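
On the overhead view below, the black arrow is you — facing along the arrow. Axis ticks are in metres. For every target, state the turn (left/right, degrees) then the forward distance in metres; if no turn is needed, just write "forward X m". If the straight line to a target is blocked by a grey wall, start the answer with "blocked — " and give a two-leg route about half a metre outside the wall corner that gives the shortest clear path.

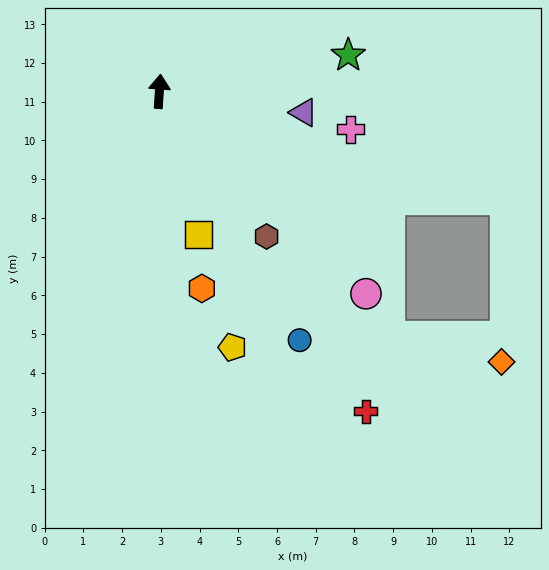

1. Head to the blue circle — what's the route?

turn right 147°, forward 7.4 m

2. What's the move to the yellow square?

turn right 161°, forward 3.8 m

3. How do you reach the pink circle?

turn right 131°, forward 7.5 m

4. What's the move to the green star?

turn right 75°, forward 5.0 m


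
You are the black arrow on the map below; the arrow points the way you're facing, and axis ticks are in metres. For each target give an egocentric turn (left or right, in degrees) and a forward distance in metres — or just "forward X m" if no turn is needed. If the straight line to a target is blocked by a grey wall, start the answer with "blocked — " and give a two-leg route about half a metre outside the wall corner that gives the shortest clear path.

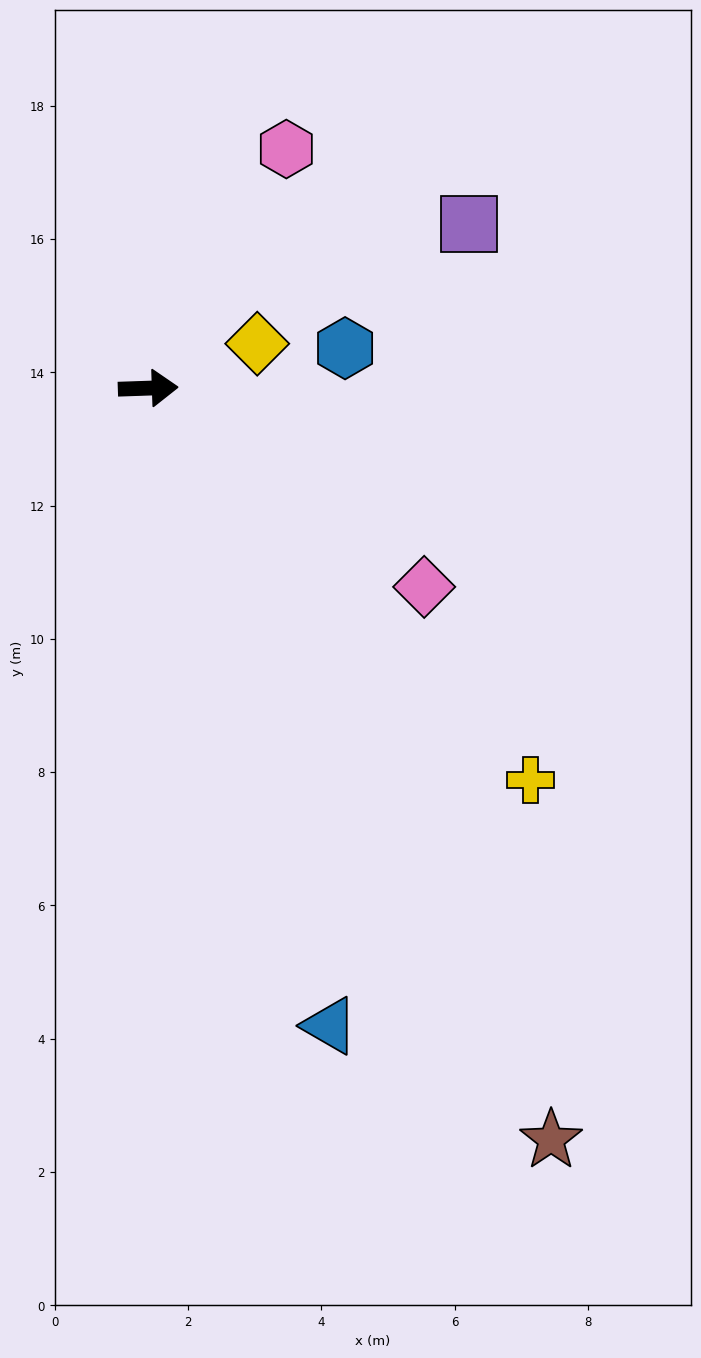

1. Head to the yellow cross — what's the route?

turn right 48°, forward 8.2 m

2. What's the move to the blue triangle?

turn right 76°, forward 9.9 m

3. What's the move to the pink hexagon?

turn left 58°, forward 4.1 m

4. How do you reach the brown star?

turn right 64°, forward 12.8 m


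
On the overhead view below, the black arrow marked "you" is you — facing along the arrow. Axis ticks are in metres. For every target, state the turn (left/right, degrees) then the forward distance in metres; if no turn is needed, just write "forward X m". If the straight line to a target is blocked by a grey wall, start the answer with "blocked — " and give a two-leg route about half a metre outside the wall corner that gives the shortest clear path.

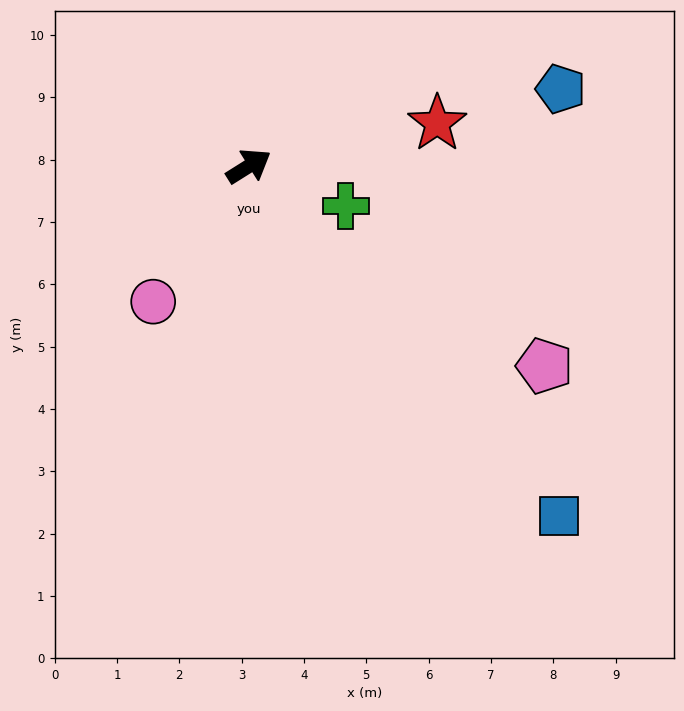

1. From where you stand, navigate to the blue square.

turn right 81°, forward 7.5 m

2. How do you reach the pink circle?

turn right 157°, forward 2.7 m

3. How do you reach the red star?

turn right 19°, forward 3.1 m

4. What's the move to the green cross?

turn right 54°, forward 1.7 m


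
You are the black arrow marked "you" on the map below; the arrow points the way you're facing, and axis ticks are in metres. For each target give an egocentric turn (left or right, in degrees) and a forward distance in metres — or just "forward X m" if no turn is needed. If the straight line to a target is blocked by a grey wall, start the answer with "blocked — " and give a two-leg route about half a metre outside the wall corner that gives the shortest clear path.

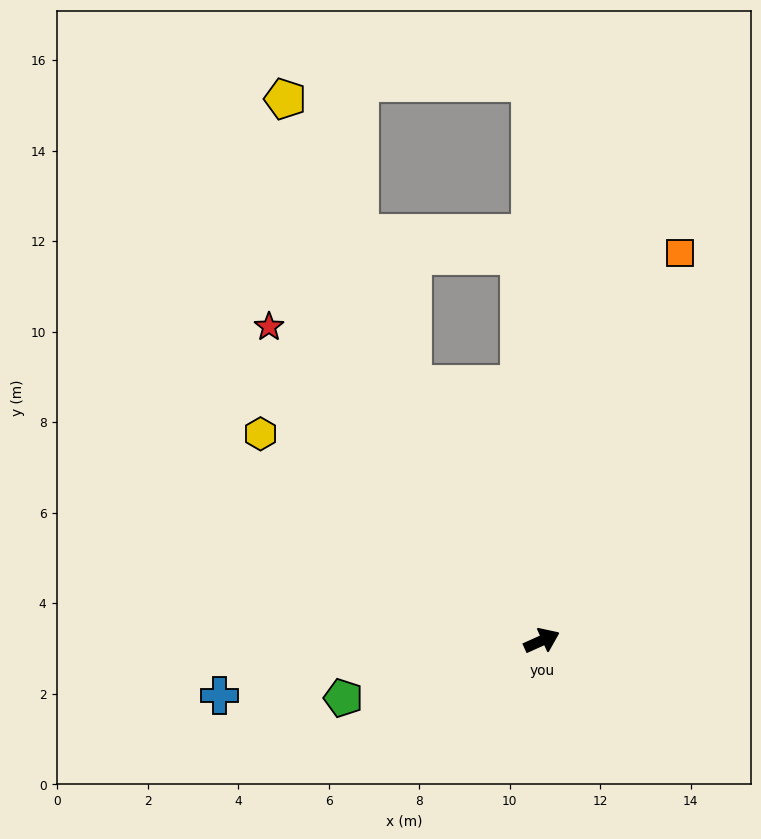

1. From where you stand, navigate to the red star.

turn left 107°, forward 9.2 m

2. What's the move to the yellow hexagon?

turn left 119°, forward 7.7 m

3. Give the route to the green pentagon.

turn left 172°, forward 4.6 m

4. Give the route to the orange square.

turn left 46°, forward 9.1 m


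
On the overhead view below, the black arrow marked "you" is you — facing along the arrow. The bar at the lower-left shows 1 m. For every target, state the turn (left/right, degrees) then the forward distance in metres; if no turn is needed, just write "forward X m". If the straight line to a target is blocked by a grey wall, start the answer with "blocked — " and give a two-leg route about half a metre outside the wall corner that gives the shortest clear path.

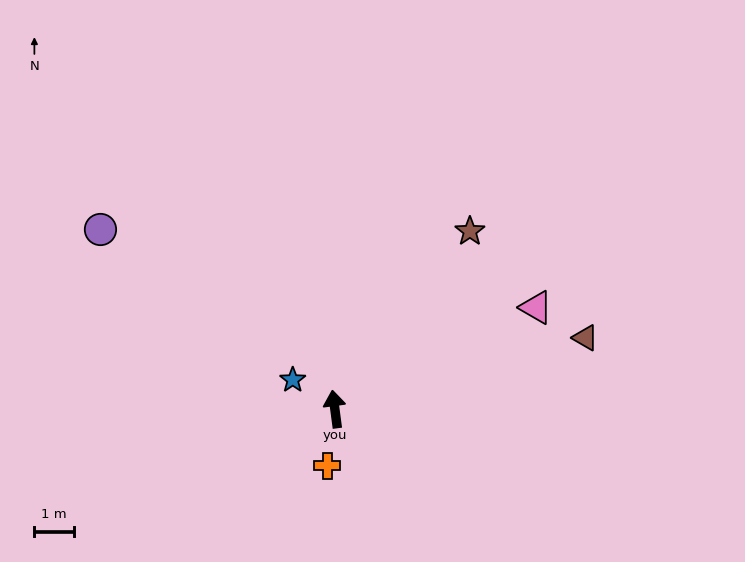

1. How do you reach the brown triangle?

turn right 82°, forward 6.6 m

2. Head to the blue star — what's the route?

turn left 48°, forward 1.3 m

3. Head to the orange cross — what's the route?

turn left 165°, forward 1.4 m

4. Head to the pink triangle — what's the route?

turn right 71°, forward 5.7 m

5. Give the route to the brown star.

turn right 45°, forward 5.6 m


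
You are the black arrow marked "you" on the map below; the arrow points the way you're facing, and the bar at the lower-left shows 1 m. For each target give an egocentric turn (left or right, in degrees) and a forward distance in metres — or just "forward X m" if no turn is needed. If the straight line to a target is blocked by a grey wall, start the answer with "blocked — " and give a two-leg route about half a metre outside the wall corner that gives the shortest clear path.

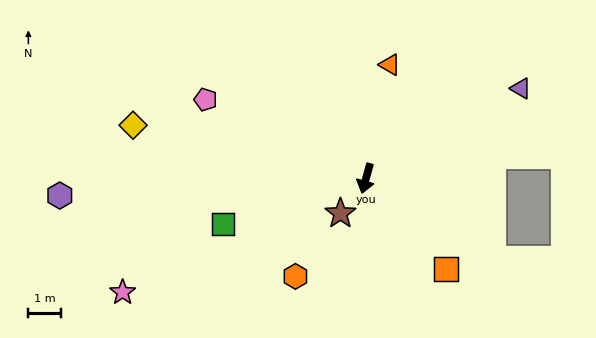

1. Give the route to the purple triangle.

turn left 136°, forward 5.5 m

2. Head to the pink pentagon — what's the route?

turn right 101°, forward 5.5 m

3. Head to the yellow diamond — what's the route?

turn right 87°, forward 7.4 m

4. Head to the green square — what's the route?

turn right 57°, forward 4.7 m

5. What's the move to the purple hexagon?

turn right 71°, forward 9.5 m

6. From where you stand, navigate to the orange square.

turn left 57°, forward 3.8 m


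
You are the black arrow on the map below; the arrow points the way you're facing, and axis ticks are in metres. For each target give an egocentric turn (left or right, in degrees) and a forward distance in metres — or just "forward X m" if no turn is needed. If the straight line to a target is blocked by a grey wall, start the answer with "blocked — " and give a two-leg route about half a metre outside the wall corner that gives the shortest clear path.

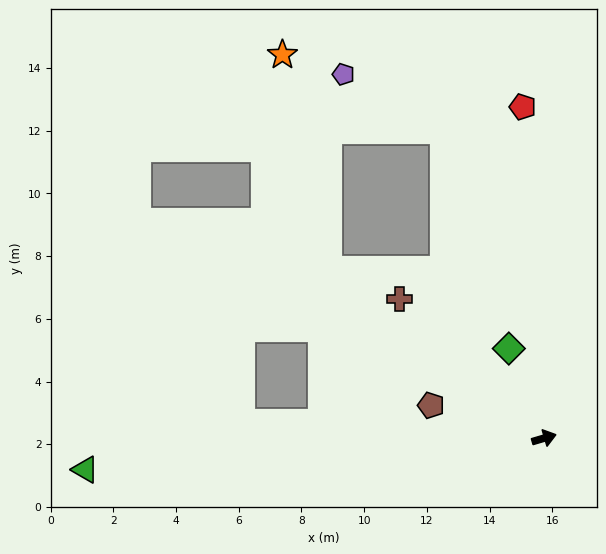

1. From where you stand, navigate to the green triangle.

turn left 168°, forward 14.7 m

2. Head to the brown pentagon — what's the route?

turn left 147°, forward 3.8 m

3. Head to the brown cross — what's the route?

turn left 120°, forward 6.4 m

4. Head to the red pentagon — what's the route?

turn left 77°, forward 10.6 m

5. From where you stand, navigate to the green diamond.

turn left 95°, forward 3.1 m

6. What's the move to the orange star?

blocked — turn left 126°, forward 8.7 m, then turn right 40°, forward 7.0 m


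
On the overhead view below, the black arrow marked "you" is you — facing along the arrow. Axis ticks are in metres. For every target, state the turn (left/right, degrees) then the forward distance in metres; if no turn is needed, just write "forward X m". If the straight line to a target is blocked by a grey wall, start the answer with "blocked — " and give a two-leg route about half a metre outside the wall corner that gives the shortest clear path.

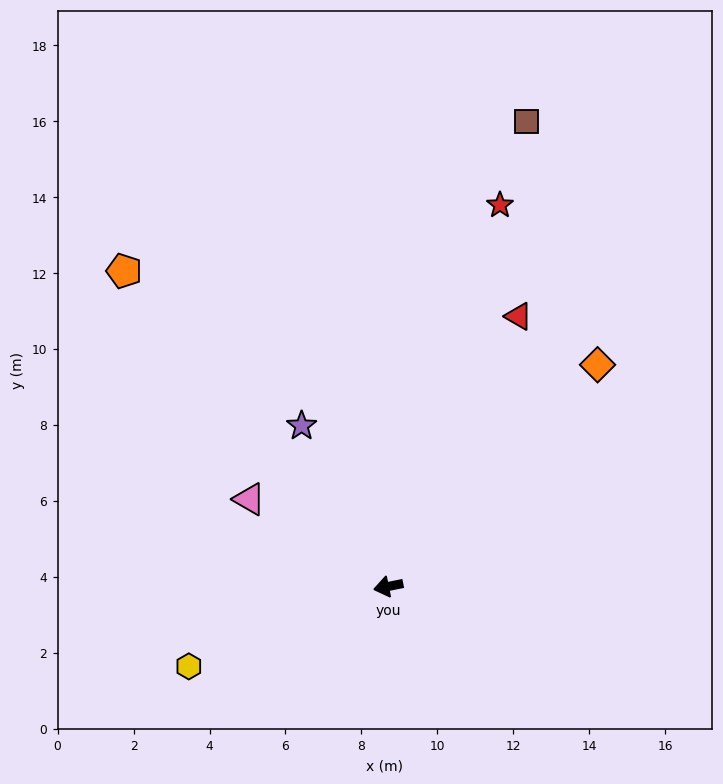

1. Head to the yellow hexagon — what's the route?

turn left 10°, forward 5.7 m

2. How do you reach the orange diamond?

turn right 145°, forward 8.0 m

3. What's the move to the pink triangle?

turn right 44°, forward 4.3 m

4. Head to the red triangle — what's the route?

turn right 127°, forward 7.9 m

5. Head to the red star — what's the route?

turn right 118°, forward 10.5 m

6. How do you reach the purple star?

turn right 73°, forward 4.8 m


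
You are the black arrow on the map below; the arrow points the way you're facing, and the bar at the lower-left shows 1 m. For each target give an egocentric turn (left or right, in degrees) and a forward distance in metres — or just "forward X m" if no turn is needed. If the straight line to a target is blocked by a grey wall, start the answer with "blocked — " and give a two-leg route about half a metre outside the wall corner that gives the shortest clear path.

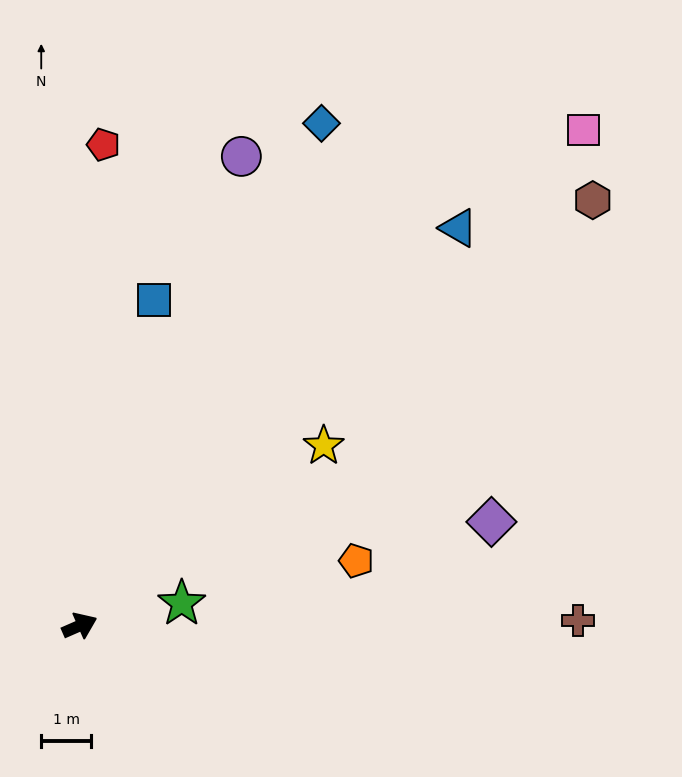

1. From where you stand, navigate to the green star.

turn right 11°, forward 2.1 m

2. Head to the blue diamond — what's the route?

turn left 41°, forward 11.1 m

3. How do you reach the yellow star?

turn left 13°, forward 6.0 m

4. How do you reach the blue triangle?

turn left 23°, forward 11.0 m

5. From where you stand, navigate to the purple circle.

turn left 47°, forward 9.9 m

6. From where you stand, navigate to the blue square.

turn left 54°, forward 6.7 m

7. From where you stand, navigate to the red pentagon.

turn left 64°, forward 9.6 m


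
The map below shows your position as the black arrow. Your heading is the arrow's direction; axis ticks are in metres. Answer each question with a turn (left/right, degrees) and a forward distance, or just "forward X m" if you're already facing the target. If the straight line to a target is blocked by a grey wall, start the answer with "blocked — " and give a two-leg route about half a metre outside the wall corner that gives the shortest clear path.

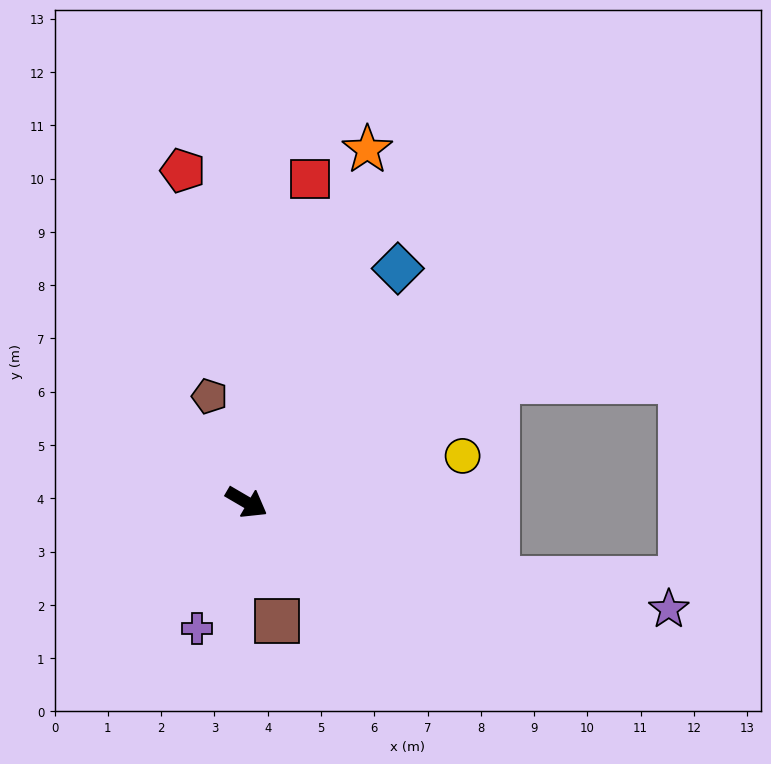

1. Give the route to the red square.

turn left 109°, forward 6.2 m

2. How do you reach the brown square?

turn right 45°, forward 2.3 m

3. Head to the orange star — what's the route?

turn left 101°, forward 7.0 m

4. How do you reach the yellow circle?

turn left 42°, forward 4.1 m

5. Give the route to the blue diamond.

turn left 87°, forward 5.2 m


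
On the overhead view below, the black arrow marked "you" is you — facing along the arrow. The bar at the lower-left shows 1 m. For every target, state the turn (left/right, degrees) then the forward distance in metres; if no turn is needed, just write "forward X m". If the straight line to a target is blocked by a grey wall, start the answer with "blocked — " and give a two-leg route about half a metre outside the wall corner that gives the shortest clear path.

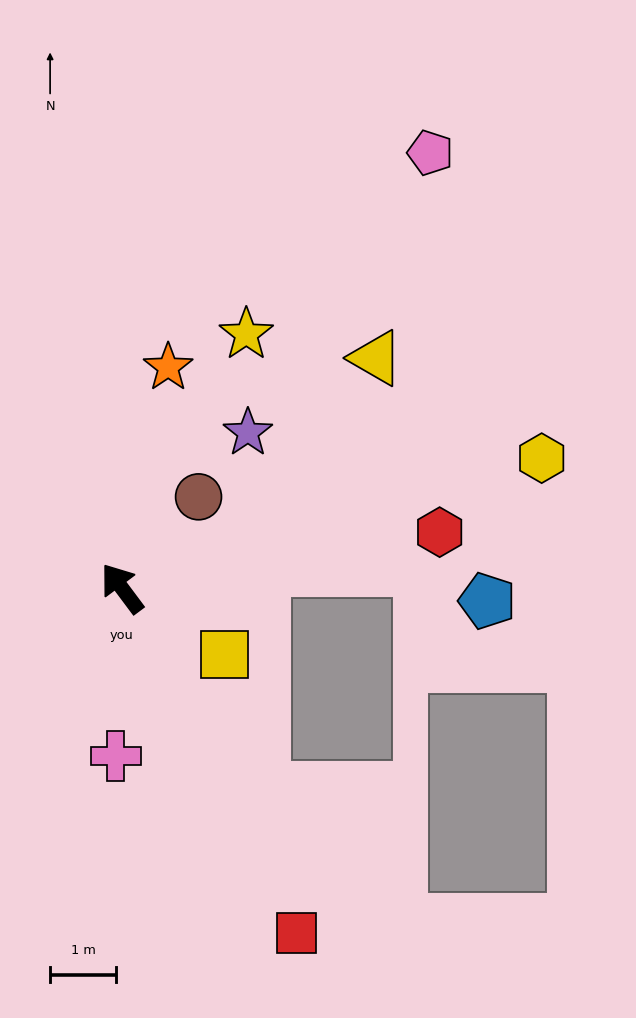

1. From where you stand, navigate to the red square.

turn left 170°, forward 5.8 m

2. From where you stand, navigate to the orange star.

turn right 49°, forward 3.4 m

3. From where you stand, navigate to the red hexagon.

turn right 117°, forward 4.9 m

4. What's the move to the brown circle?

turn right 77°, forward 1.8 m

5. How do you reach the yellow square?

turn right 160°, forward 1.8 m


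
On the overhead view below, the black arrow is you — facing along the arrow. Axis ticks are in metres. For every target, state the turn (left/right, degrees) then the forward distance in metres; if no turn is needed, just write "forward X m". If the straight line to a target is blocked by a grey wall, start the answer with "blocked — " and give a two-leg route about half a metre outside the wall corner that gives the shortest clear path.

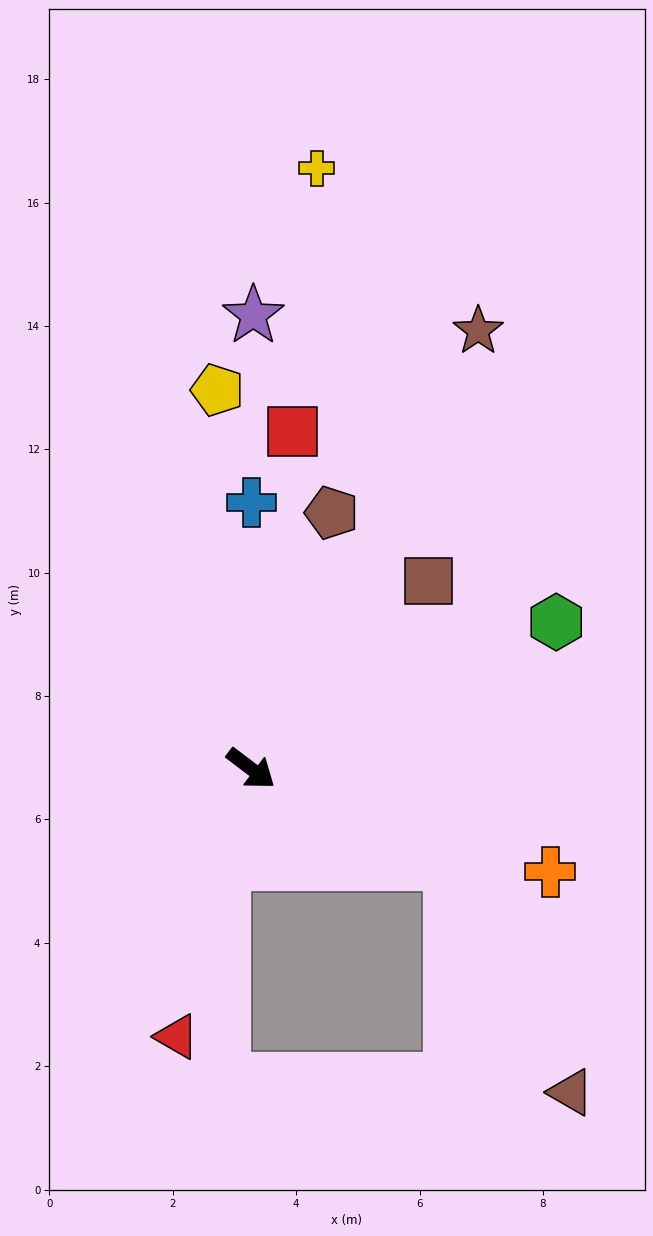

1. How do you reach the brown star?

turn left 100°, forward 8.0 m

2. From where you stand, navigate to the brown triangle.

blocked — turn left 12°, forward 3.6 m, then turn right 37°, forward 4.2 m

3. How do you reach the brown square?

turn left 84°, forward 4.2 m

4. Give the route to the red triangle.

turn right 68°, forward 4.5 m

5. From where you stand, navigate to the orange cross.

turn left 18°, forward 5.1 m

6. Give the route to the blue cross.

turn left 127°, forward 4.3 m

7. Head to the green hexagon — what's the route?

turn left 63°, forward 5.5 m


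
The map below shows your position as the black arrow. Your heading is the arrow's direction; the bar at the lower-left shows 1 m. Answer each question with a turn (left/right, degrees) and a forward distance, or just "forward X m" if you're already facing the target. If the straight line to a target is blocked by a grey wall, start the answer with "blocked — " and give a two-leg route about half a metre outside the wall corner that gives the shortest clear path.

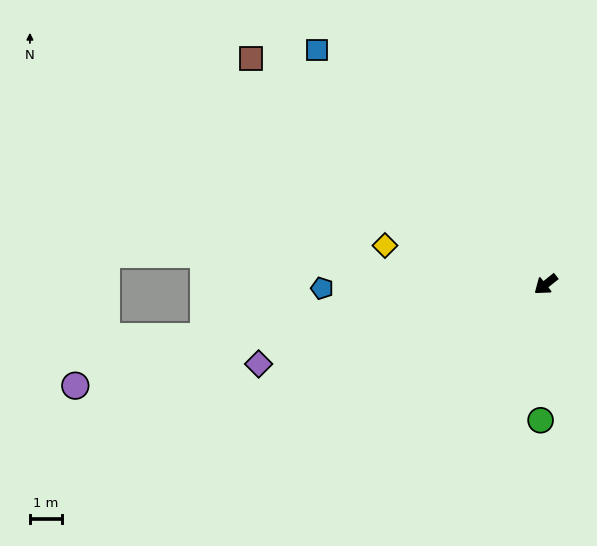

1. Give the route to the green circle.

turn left 49°, forward 4.2 m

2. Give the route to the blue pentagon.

turn right 38°, forward 6.9 m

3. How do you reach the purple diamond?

turn right 23°, forward 9.2 m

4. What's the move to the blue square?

turn right 84°, forward 10.1 m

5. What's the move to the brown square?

turn right 76°, forward 11.5 m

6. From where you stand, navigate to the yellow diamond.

turn right 52°, forward 5.1 m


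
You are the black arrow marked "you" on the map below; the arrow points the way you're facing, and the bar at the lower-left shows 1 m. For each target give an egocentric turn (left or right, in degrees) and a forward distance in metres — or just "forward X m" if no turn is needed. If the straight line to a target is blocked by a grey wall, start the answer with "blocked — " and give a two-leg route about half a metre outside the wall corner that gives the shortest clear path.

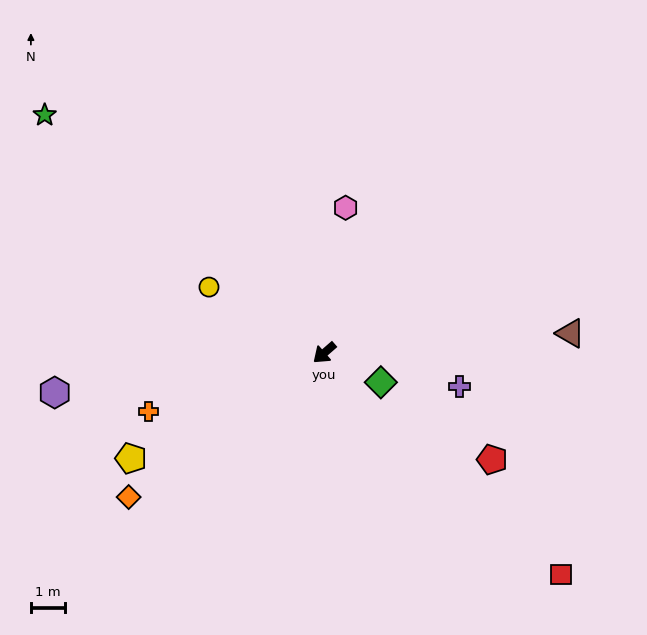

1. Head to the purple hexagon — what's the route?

turn right 33°, forward 8.0 m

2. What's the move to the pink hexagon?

turn right 139°, forward 4.3 m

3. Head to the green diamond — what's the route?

turn left 111°, forward 1.9 m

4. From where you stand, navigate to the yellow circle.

turn right 71°, forward 3.9 m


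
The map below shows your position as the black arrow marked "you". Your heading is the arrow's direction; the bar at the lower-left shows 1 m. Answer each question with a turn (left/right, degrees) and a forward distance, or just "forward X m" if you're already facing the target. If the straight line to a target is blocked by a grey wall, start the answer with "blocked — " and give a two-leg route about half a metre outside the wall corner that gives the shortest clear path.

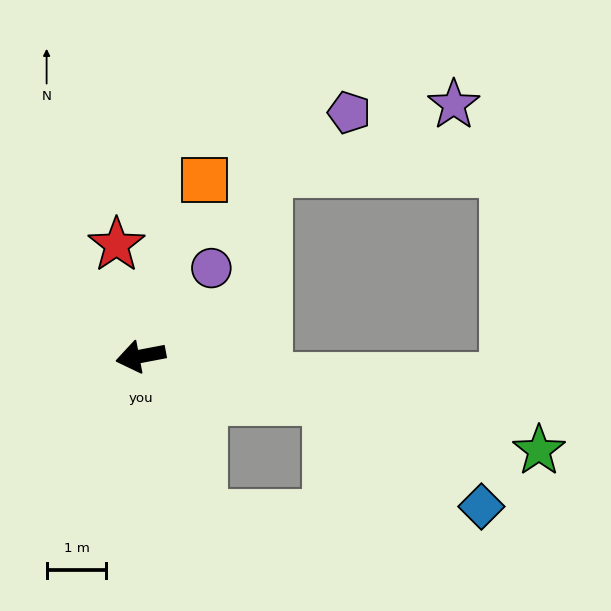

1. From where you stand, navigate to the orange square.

turn right 121°, forward 3.1 m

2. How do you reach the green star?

turn left 156°, forward 6.8 m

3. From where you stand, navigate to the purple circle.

turn right 140°, forward 1.9 m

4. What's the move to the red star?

turn right 89°, forward 1.9 m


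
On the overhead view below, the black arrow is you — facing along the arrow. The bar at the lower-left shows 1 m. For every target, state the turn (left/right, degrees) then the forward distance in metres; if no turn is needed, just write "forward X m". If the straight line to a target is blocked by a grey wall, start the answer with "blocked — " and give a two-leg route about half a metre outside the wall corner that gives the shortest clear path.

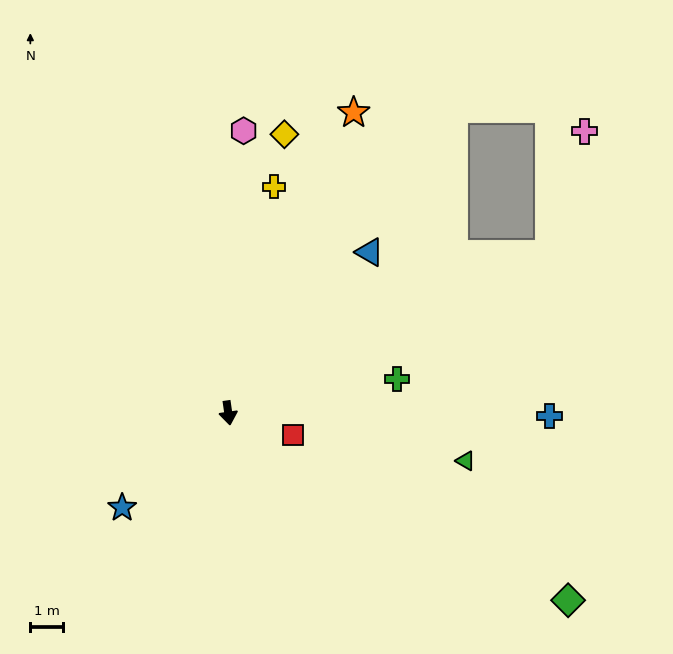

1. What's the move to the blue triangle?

turn left 131°, forward 6.6 m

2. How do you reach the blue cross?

turn left 81°, forward 9.8 m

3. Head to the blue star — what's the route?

turn right 56°, forward 4.4 m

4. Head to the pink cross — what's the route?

blocked — turn left 108°, forward 11.0 m, then turn left 48°, forward 3.9 m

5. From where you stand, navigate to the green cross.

turn left 93°, forward 5.3 m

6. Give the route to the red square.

turn left 63°, forward 2.1 m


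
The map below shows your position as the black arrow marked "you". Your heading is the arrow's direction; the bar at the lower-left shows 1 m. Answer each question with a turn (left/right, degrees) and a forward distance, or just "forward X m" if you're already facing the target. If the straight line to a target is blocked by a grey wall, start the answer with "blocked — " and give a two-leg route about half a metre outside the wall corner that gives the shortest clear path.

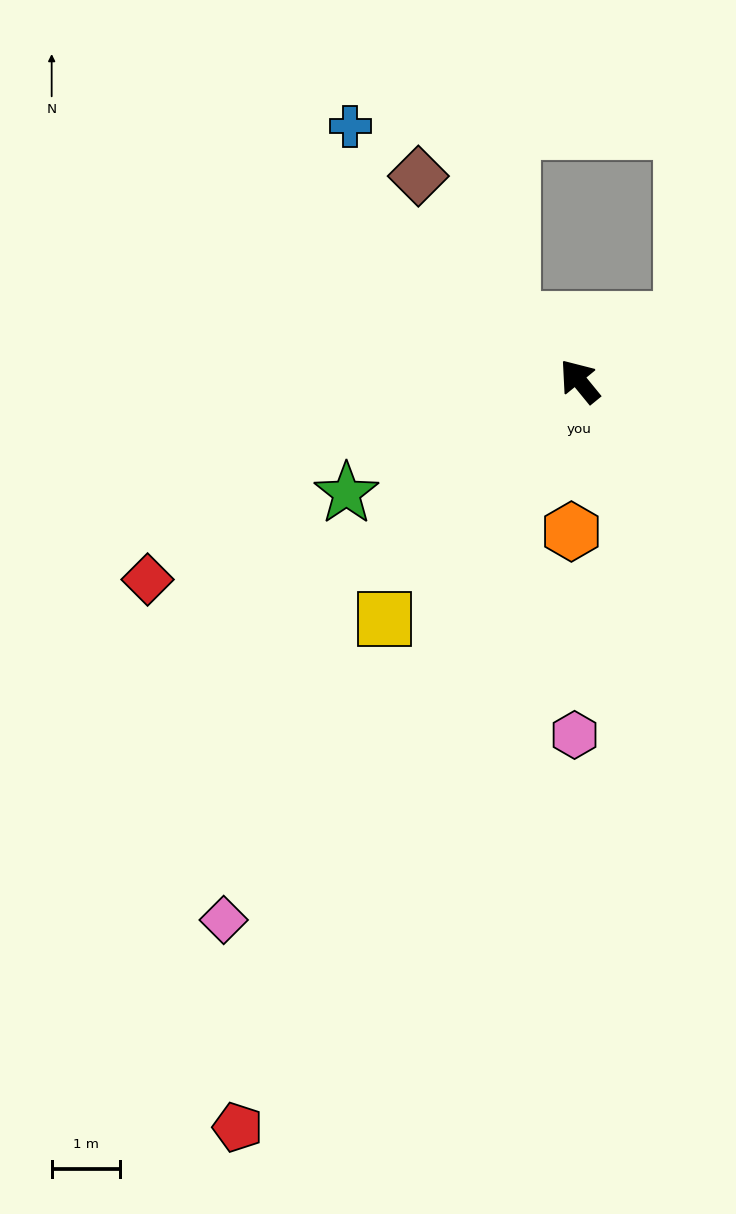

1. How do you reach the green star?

turn left 76°, forward 3.8 m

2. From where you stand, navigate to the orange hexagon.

turn left 138°, forward 2.2 m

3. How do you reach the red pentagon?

turn left 116°, forward 12.0 m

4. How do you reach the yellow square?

turn left 101°, forward 4.5 m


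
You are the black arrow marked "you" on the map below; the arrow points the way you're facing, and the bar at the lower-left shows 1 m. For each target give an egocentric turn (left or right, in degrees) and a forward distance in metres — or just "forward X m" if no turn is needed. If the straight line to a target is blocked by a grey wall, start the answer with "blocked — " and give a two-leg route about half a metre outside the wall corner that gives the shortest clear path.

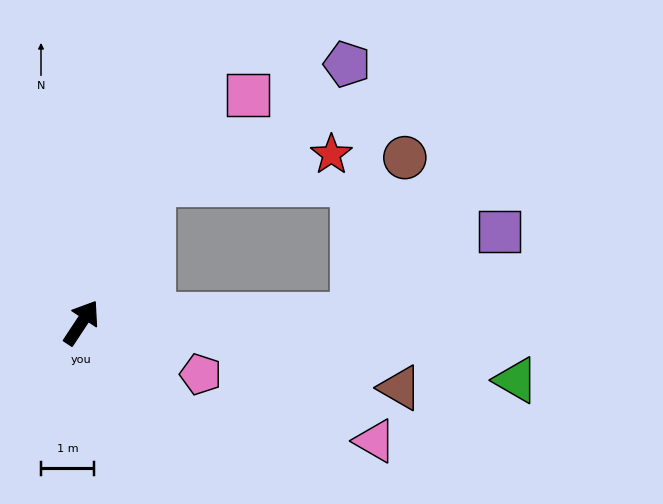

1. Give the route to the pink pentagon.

turn right 80°, forward 2.4 m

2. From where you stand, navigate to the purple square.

blocked — turn right 55°, forward 5.1 m, then turn left 28°, forward 3.2 m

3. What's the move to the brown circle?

blocked — turn right 55°, forward 5.1 m, then turn left 70°, forward 3.1 m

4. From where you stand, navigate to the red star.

blocked — turn left 6°, forward 2.9 m, then turn right 53°, forward 3.4 m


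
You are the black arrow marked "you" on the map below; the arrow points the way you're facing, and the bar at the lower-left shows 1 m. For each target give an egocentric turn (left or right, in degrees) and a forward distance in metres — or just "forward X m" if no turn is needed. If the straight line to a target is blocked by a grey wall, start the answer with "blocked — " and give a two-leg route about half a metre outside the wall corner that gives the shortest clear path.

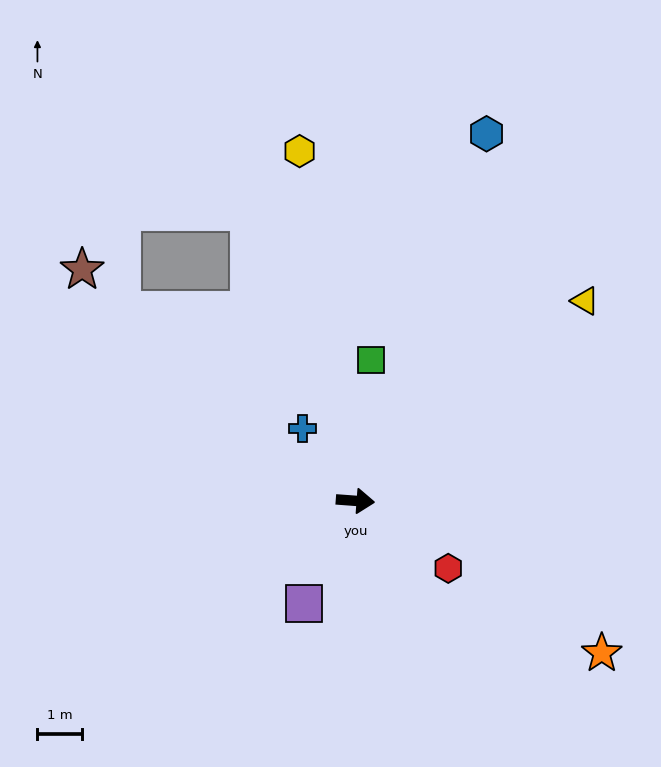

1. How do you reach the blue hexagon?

turn left 75°, forward 8.7 m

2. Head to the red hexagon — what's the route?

turn right 32°, forward 2.6 m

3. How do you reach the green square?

turn left 88°, forward 3.2 m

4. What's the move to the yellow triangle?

turn left 45°, forward 6.8 m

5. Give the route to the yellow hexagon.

turn left 103°, forward 7.9 m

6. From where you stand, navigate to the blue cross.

turn left 130°, forward 2.0 m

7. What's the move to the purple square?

turn right 112°, forward 2.6 m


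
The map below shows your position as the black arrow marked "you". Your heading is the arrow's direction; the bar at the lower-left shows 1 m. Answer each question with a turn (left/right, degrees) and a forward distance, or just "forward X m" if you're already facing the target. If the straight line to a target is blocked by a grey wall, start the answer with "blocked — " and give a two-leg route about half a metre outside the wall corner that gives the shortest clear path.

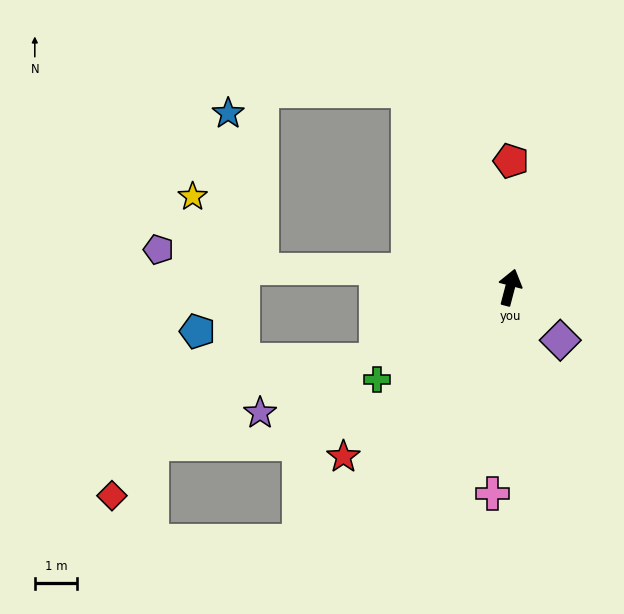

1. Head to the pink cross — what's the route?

turn right 170°, forward 4.9 m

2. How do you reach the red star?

turn left 150°, forward 5.6 m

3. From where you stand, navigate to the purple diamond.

turn right 122°, forward 1.7 m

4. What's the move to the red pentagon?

turn left 14°, forward 3.0 m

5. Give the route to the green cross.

turn left 139°, forward 3.8 m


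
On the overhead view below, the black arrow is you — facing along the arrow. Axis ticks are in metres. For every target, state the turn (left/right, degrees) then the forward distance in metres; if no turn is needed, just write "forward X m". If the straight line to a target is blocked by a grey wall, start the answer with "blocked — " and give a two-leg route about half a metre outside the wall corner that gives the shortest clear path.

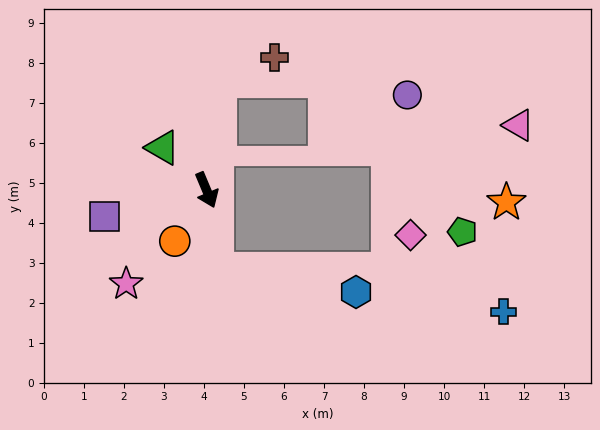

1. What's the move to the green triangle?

turn right 157°, forward 1.5 m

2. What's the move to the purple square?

turn right 98°, forward 2.6 m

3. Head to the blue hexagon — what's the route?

blocked — turn right 15°, forward 2.0 m, then turn left 73°, forward 3.5 m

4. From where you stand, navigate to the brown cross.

blocked — turn left 150°, forward 2.8 m, then turn right 60°, forward 1.5 m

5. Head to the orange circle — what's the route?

turn right 55°, forward 1.5 m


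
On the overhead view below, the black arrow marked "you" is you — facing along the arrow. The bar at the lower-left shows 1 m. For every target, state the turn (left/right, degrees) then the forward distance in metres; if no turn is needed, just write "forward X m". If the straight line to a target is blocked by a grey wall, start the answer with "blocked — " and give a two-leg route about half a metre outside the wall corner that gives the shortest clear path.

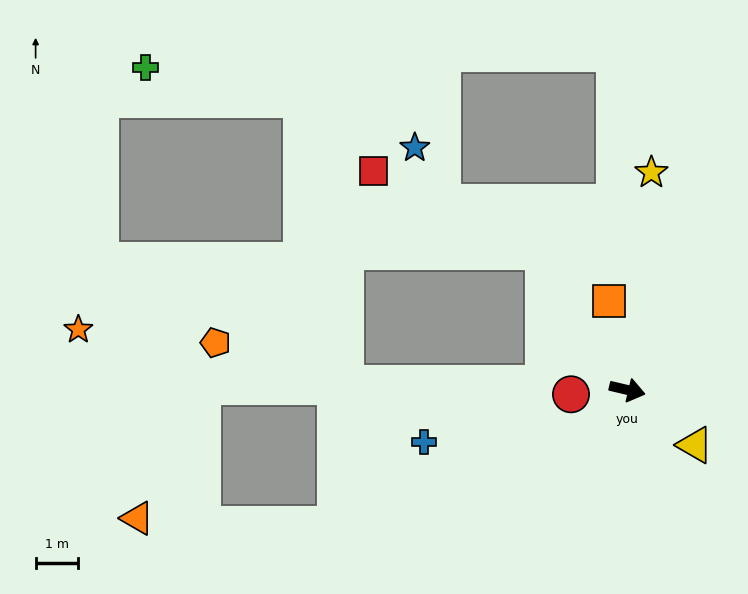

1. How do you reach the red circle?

turn right 162°, forward 1.3 m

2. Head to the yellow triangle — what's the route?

turn right 26°, forward 2.0 m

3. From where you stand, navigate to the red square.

blocked — turn left 135°, forward 3.8 m, then turn left 33°, forward 4.4 m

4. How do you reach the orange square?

turn left 115°, forward 2.1 m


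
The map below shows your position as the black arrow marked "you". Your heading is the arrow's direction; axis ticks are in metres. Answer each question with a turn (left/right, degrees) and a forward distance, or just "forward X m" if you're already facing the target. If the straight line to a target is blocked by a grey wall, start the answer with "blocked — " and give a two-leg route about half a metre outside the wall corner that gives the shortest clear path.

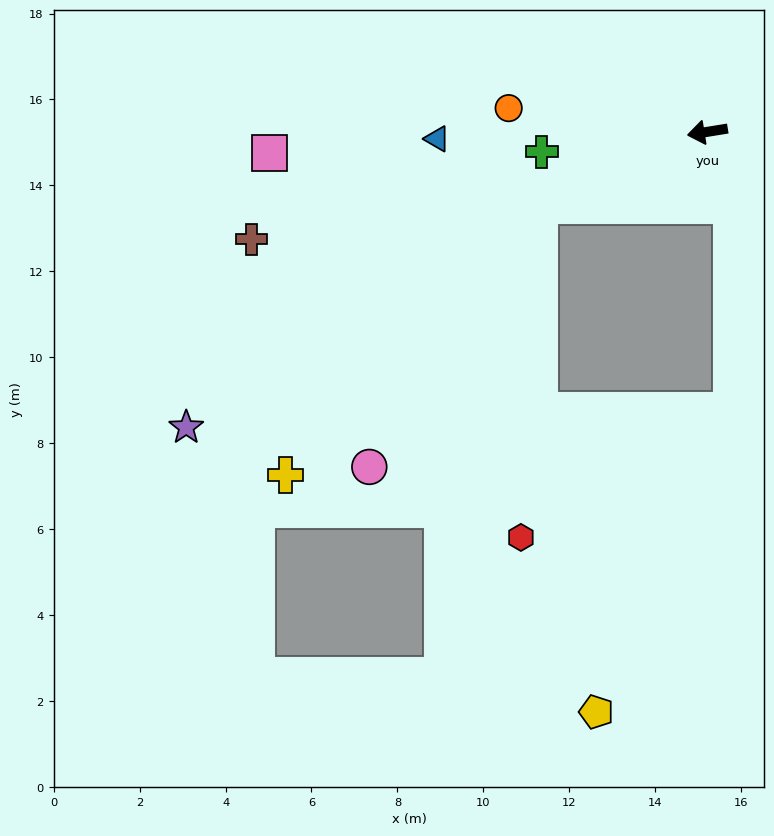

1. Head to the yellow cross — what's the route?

blocked — turn left 14°, forward 4.3 m, then turn left 24°, forward 8.6 m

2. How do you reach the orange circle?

turn right 16°, forward 4.7 m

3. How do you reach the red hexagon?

blocked — turn left 14°, forward 4.3 m, then turn left 64°, forward 7.7 m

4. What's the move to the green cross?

turn right 2°, forward 3.9 m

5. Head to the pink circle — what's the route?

blocked — turn left 14°, forward 4.3 m, then turn left 34°, forward 7.3 m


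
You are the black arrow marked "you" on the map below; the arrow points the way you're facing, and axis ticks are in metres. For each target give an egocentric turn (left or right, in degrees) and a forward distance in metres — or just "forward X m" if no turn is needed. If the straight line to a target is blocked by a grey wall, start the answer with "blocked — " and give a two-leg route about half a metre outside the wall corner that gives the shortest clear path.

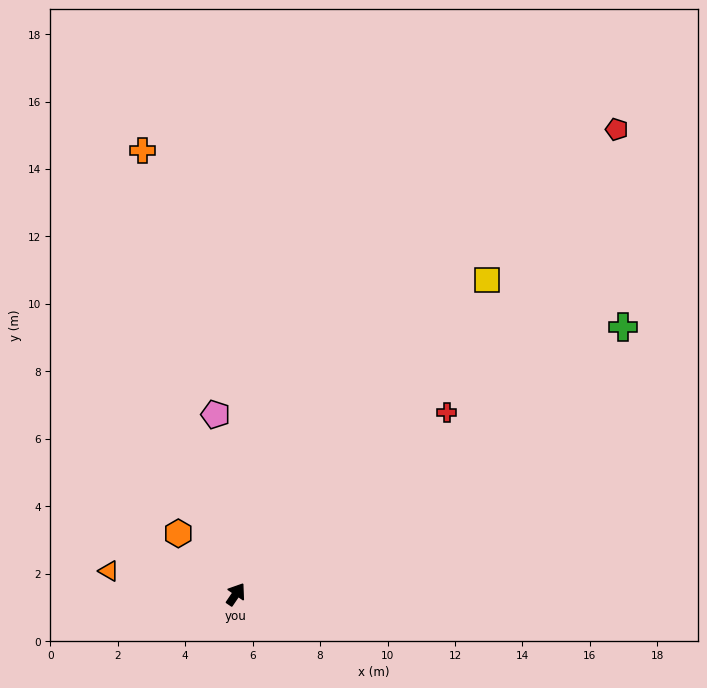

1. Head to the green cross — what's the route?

turn right 21°, forward 14.0 m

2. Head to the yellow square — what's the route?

turn right 4°, forward 11.9 m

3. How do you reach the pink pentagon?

turn left 41°, forward 5.4 m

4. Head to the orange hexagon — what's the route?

turn left 78°, forward 2.5 m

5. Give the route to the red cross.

turn right 15°, forward 8.3 m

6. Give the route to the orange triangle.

turn left 114°, forward 3.8 m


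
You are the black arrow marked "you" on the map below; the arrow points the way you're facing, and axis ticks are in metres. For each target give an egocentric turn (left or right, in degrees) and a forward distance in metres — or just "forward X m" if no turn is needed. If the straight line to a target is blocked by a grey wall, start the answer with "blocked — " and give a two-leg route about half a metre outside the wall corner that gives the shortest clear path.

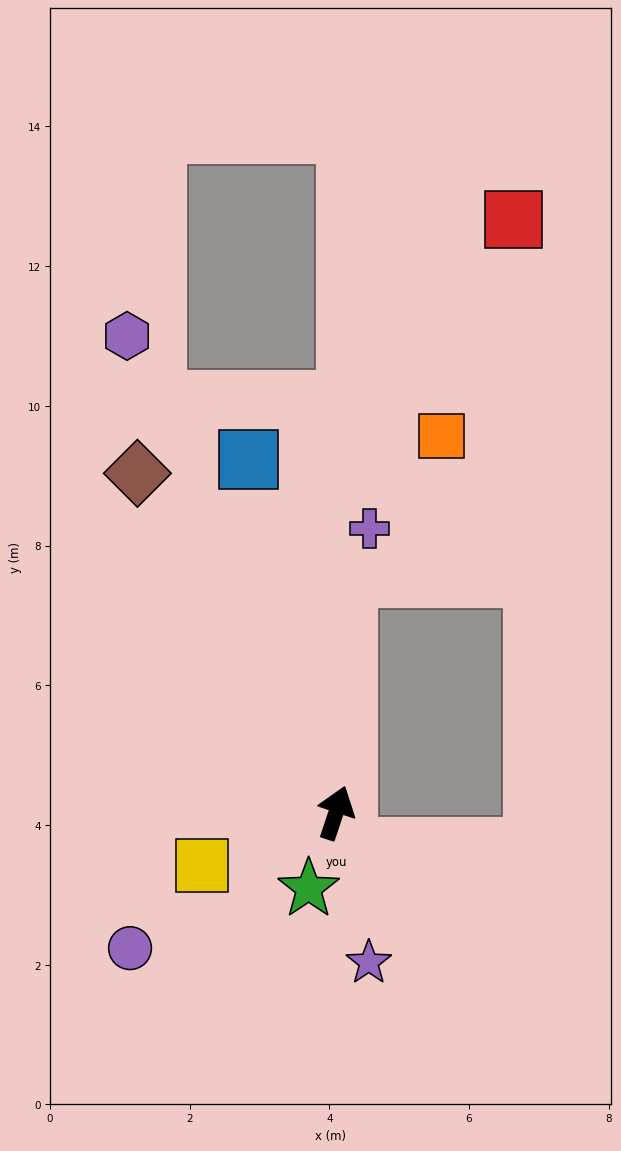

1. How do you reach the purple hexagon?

turn left 42°, forward 7.5 m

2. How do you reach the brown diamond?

turn left 49°, forward 5.6 m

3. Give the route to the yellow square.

turn left 130°, forward 2.1 m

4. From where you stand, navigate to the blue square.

turn left 32°, forward 5.2 m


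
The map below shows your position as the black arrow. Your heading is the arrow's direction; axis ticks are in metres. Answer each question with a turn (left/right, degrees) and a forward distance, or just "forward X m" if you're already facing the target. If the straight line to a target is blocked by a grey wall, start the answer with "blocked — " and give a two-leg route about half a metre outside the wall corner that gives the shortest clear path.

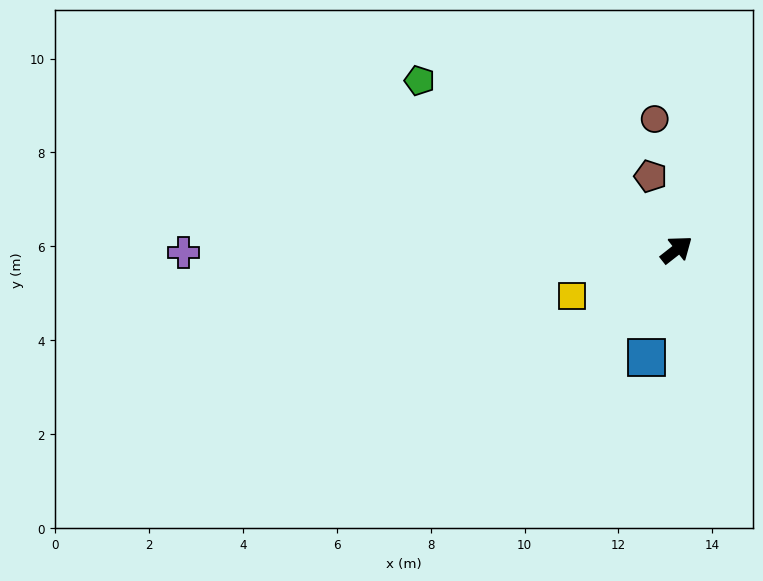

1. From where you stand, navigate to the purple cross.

turn left 142°, forward 10.5 m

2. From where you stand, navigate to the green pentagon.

turn left 109°, forward 6.6 m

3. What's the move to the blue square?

turn right 144°, forward 2.4 m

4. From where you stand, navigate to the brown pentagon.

turn left 71°, forward 1.7 m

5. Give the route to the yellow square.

turn left 166°, forward 2.4 m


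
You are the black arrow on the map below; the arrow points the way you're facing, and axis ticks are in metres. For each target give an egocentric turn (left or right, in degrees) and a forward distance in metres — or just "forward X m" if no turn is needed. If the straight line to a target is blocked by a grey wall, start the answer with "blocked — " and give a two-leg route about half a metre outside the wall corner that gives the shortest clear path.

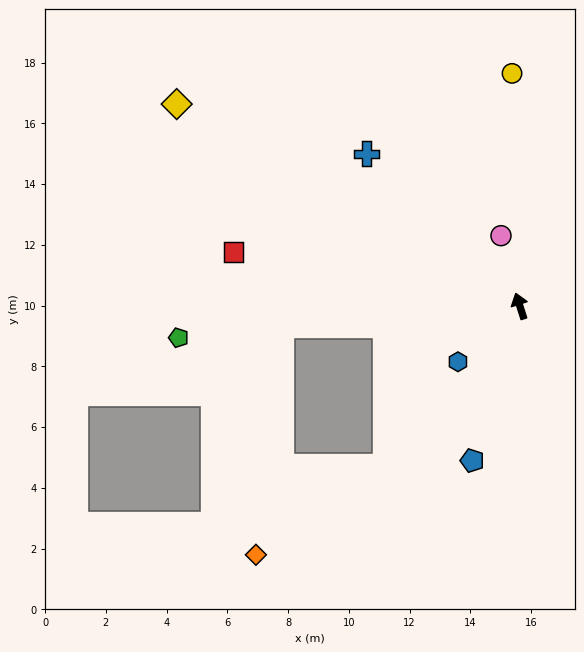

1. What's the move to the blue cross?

turn left 27°, forward 7.1 m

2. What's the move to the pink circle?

turn right 3°, forward 2.4 m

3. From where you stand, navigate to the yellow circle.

turn right 16°, forward 7.7 m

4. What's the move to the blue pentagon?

turn left 145°, forward 5.3 m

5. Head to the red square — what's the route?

turn left 61°, forward 9.6 m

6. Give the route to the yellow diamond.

turn left 42°, forward 13.1 m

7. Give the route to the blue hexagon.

turn left 114°, forward 2.7 m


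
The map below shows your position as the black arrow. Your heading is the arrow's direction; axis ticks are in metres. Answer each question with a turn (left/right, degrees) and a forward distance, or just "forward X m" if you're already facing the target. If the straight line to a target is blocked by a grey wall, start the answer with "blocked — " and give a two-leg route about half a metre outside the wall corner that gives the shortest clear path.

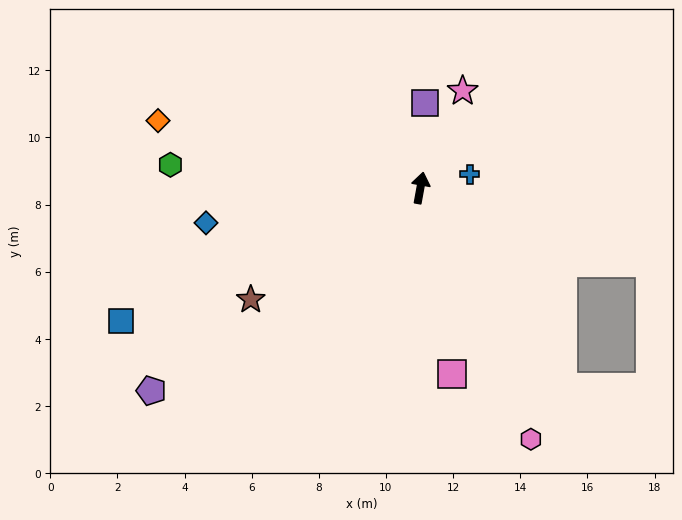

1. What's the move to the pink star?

turn right 13°, forward 3.2 m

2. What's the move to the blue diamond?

turn left 110°, forward 6.5 m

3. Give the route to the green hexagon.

turn left 95°, forward 7.5 m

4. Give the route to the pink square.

turn right 160°, forward 5.6 m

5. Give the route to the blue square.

turn left 124°, forward 9.8 m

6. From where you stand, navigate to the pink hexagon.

turn right 146°, forward 8.2 m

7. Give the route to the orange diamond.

turn left 86°, forward 8.1 m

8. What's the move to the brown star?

turn left 134°, forward 6.0 m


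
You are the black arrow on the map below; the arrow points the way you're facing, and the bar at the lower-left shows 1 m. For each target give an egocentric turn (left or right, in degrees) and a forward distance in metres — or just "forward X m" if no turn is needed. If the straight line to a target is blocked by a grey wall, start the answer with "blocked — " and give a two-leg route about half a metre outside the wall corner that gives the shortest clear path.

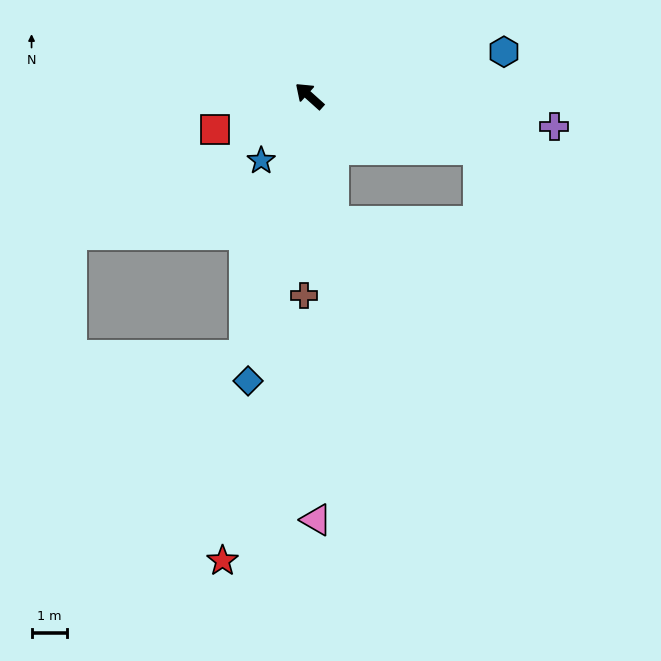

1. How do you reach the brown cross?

turn left 130°, forward 5.6 m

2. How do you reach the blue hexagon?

turn right 125°, forward 5.6 m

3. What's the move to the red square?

turn left 61°, forward 2.8 m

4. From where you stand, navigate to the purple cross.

turn right 145°, forward 6.9 m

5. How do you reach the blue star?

turn left 95°, forward 2.3 m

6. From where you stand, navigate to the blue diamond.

turn left 120°, forward 8.2 m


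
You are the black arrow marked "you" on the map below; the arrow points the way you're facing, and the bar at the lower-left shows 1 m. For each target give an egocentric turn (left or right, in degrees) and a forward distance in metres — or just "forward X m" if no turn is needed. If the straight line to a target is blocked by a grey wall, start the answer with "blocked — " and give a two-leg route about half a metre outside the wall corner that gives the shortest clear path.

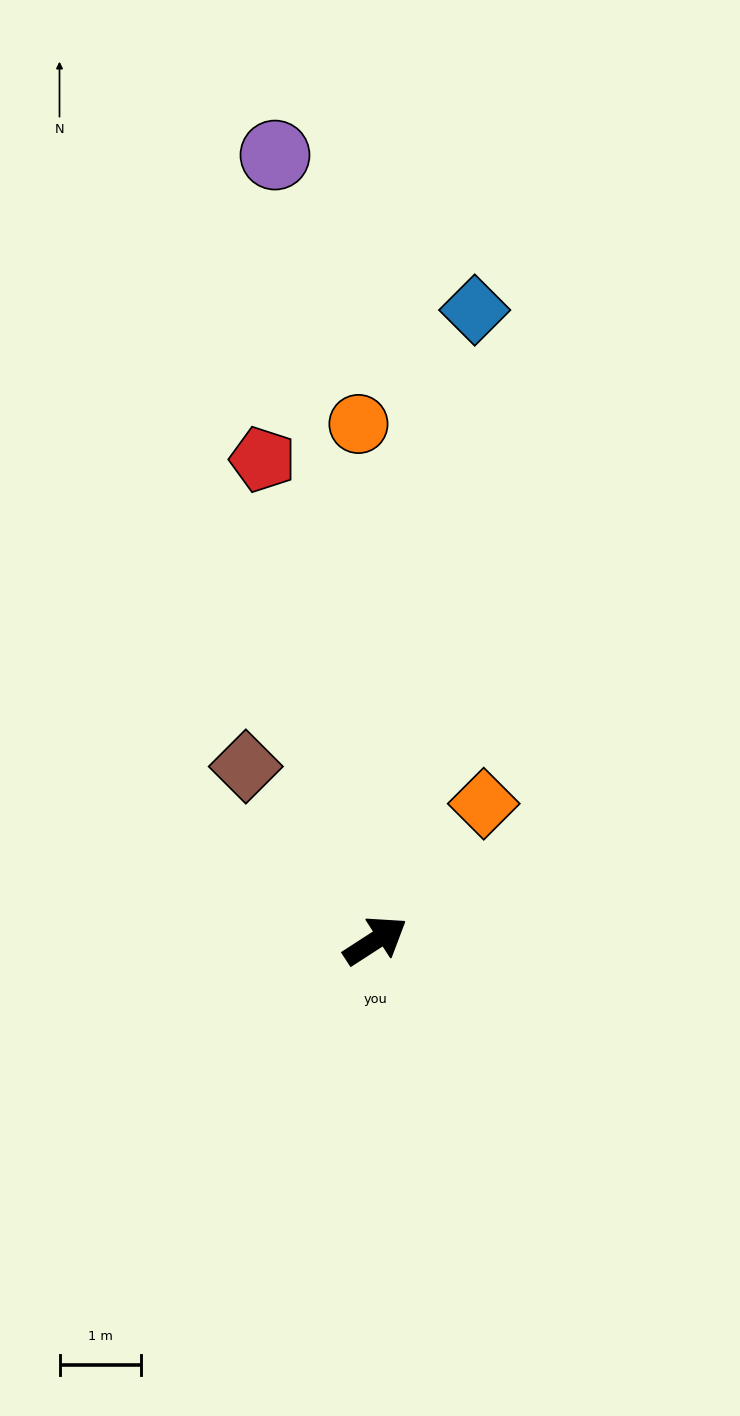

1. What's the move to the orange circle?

turn left 59°, forward 6.3 m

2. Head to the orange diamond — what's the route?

turn left 19°, forward 2.1 m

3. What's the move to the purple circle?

turn left 64°, forward 9.7 m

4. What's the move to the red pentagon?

turn left 70°, forward 6.0 m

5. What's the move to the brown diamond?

turn left 94°, forward 2.6 m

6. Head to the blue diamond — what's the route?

turn left 48°, forward 7.8 m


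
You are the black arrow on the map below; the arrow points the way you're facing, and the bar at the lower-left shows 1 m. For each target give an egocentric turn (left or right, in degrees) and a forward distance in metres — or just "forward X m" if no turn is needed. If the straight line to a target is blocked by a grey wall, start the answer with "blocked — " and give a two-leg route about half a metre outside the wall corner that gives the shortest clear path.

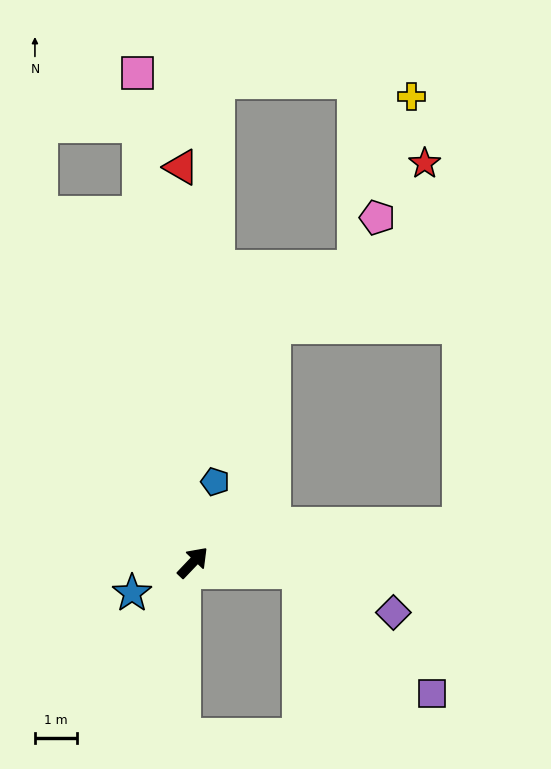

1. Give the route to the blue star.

turn left 160°, forward 1.6 m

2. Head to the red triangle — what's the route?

turn left 45°, forward 9.4 m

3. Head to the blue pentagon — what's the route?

turn left 28°, forward 2.0 m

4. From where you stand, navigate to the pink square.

turn left 50°, forward 11.8 m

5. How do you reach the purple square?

blocked — turn right 51°, forward 2.6 m, then turn right 38°, forward 4.3 m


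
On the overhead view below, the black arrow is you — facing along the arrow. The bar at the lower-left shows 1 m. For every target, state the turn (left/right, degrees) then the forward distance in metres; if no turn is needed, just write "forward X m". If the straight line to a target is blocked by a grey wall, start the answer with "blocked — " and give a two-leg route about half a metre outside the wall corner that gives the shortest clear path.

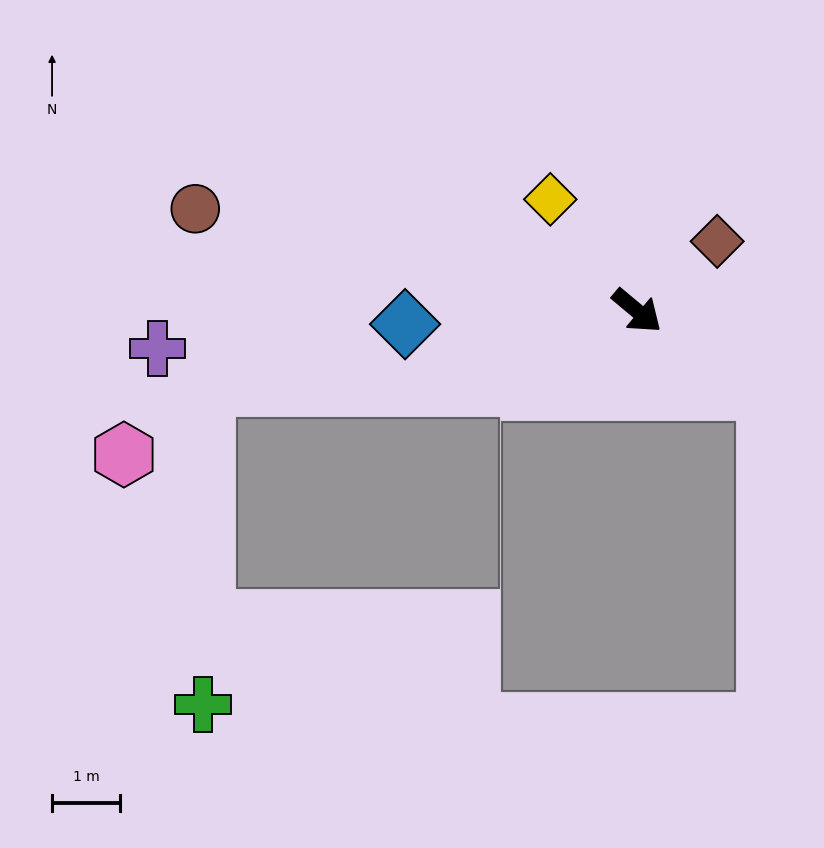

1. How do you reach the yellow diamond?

turn left 168°, forward 2.1 m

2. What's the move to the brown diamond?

turn left 81°, forward 1.6 m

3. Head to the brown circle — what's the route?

turn right 153°, forward 6.6 m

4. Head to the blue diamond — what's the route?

turn right 137°, forward 3.4 m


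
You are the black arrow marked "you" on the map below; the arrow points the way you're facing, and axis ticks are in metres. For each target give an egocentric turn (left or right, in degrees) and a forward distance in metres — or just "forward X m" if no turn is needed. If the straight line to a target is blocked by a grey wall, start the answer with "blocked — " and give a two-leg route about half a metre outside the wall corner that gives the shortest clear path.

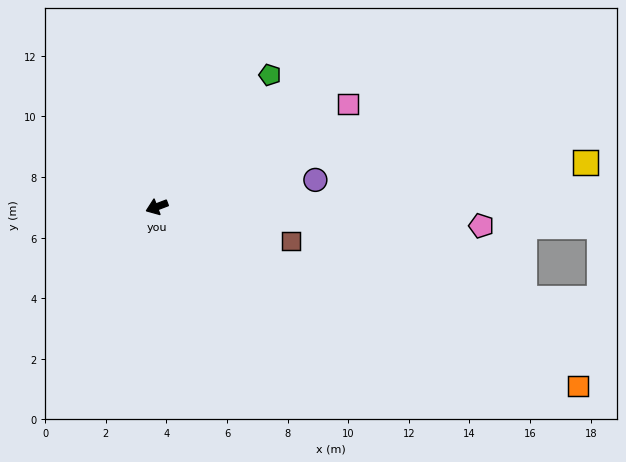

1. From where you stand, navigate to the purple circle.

turn left 169°, forward 5.3 m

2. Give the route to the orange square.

turn left 136°, forward 15.1 m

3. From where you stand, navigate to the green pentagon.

turn right 151°, forward 5.7 m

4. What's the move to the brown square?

turn left 145°, forward 4.6 m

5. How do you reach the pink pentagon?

turn left 156°, forward 10.7 m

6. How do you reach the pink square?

turn right 173°, forward 7.2 m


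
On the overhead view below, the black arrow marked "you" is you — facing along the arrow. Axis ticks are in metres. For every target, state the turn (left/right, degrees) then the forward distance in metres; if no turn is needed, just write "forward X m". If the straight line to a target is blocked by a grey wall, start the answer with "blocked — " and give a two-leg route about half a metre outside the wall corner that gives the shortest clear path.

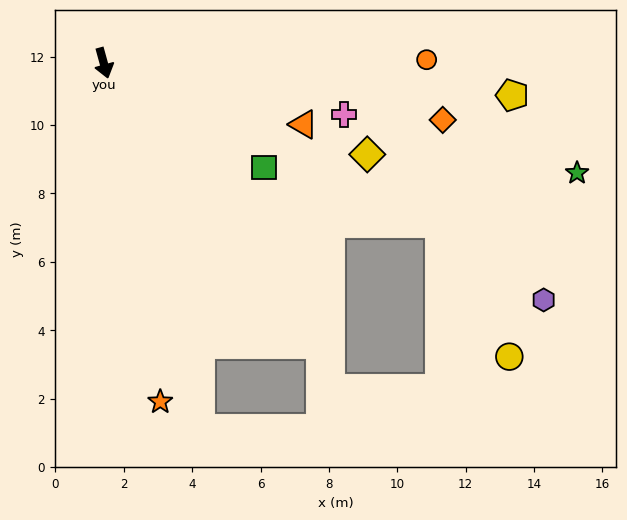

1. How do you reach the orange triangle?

turn left 57°, forward 6.1 m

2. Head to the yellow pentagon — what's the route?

turn left 70°, forward 12.0 m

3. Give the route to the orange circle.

turn left 75°, forward 9.4 m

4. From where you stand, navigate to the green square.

turn left 41°, forward 5.6 m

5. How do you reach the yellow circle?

blocked — turn left 49°, forward 10.9 m, then turn right 37°, forward 4.4 m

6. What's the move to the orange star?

turn right 6°, forward 10.0 m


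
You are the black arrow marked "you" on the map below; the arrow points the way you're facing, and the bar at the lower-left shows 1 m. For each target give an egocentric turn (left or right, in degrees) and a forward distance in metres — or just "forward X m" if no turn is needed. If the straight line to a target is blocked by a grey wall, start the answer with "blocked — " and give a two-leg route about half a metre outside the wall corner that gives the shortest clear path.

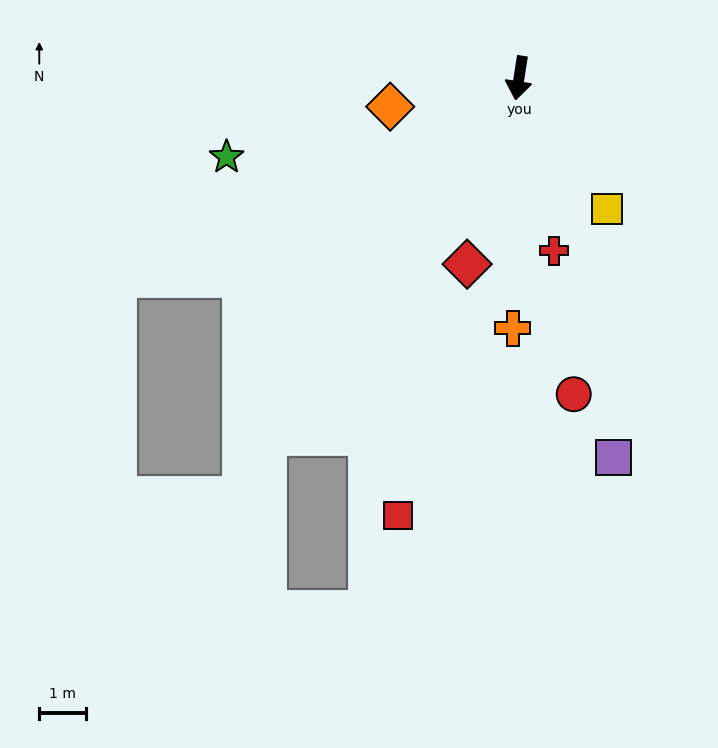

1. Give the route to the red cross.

turn left 20°, forward 3.8 m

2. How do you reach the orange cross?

turn left 7°, forward 5.3 m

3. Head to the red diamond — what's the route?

turn right 7°, forward 4.1 m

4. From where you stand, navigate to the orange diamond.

turn right 69°, forward 2.8 m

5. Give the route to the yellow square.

turn left 43°, forward 3.4 m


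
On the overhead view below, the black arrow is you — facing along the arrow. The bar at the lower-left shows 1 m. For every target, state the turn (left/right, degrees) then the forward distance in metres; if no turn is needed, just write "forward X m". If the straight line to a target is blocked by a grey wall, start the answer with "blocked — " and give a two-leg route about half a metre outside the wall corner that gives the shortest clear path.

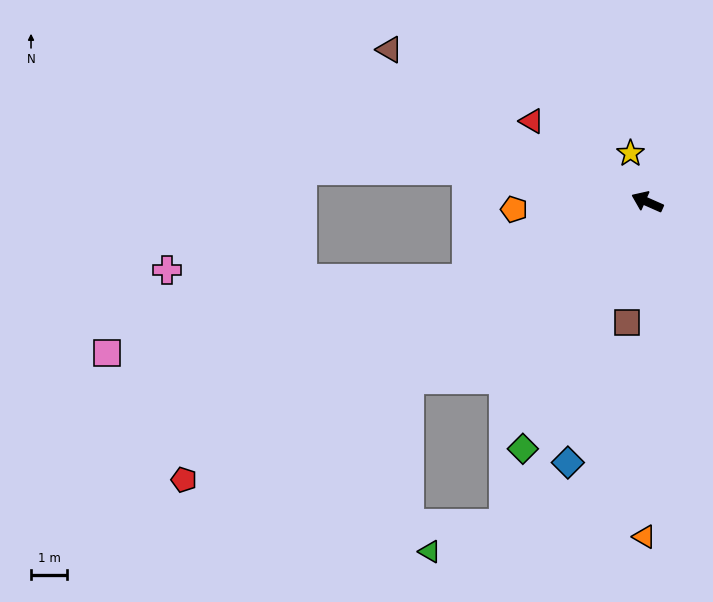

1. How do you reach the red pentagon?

turn left 55°, forward 15.1 m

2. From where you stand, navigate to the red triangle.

turn right 11°, forward 3.9 m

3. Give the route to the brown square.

turn left 104°, forward 3.4 m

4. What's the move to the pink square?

blocked — turn left 47°, forward 5.5 m, then turn right 12°, forward 10.2 m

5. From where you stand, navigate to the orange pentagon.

turn left 27°, forward 3.7 m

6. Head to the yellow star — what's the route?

turn right 47°, forward 1.4 m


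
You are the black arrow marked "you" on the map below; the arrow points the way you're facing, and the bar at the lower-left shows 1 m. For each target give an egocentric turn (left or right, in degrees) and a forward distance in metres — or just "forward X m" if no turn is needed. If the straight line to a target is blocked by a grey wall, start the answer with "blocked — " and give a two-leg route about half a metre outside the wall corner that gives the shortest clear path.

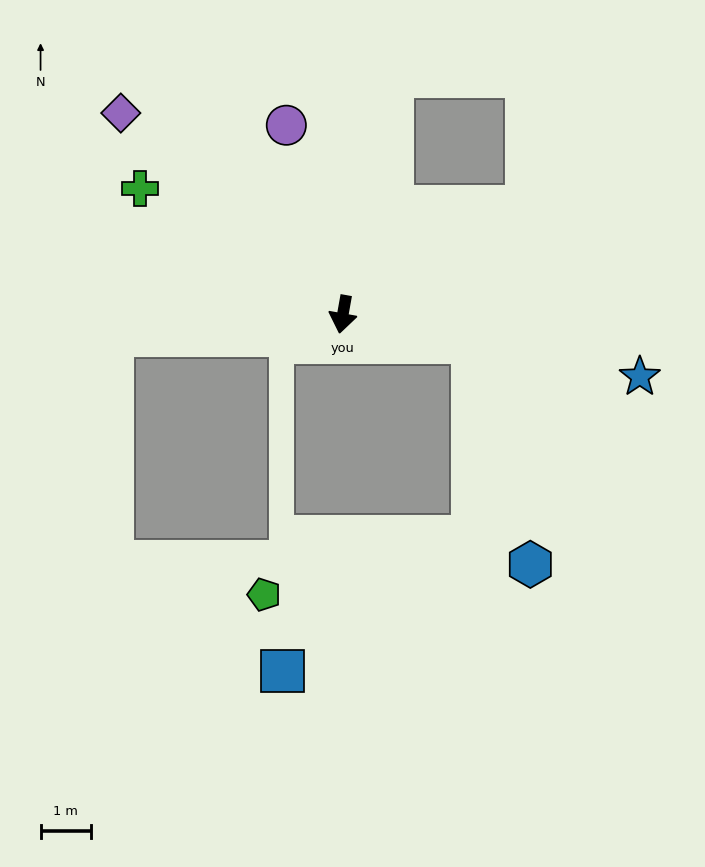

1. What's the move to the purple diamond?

turn right 122°, forward 5.9 m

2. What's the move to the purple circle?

turn right 153°, forward 3.9 m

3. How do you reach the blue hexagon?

blocked — turn left 88°, forward 2.6 m, then turn right 63°, forward 4.6 m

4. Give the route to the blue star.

turn left 88°, forward 6.0 m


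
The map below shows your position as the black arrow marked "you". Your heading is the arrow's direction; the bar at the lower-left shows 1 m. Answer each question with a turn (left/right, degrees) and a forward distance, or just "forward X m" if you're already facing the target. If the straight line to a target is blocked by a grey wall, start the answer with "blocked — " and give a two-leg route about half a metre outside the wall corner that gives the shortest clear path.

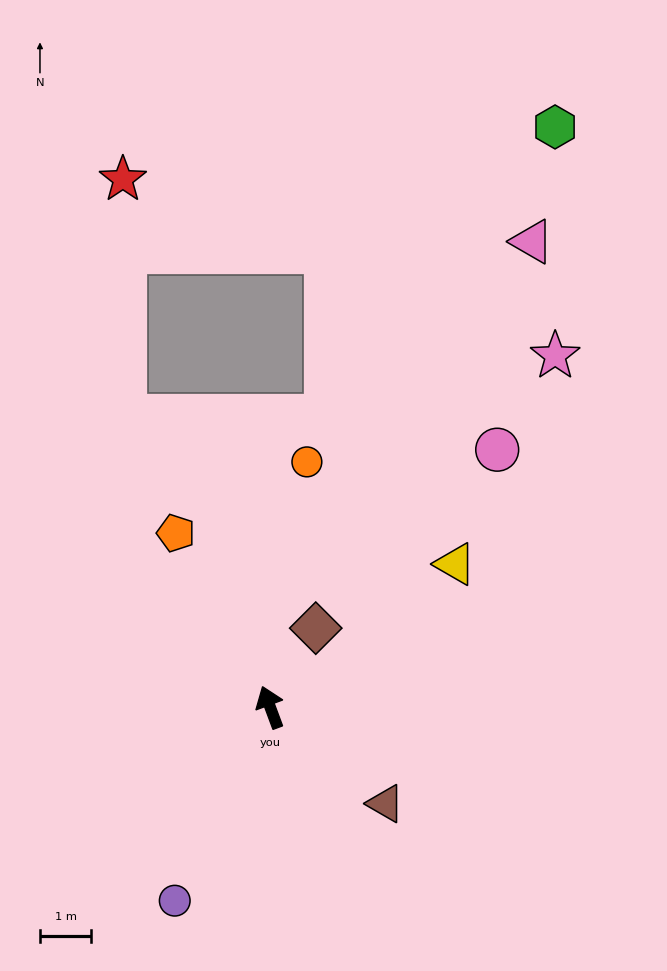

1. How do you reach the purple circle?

turn left 133°, forward 4.2 m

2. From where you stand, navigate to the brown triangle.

turn right 150°, forward 2.9 m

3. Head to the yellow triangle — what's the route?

turn right 73°, forward 4.6 m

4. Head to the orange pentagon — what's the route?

turn left 8°, forward 3.9 m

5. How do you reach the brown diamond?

turn right 50°, forward 1.8 m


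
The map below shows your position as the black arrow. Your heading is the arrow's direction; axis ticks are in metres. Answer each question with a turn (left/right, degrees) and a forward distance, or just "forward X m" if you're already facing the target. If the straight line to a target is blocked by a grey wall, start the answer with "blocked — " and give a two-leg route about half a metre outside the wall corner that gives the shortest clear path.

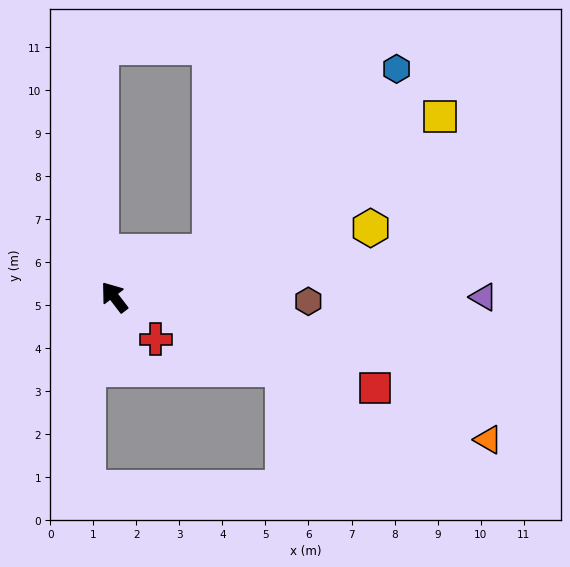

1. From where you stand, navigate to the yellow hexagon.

turn right 112°, forward 6.2 m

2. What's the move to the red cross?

turn right 173°, forward 1.4 m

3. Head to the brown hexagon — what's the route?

turn right 129°, forward 4.5 m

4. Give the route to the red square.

turn right 147°, forward 6.4 m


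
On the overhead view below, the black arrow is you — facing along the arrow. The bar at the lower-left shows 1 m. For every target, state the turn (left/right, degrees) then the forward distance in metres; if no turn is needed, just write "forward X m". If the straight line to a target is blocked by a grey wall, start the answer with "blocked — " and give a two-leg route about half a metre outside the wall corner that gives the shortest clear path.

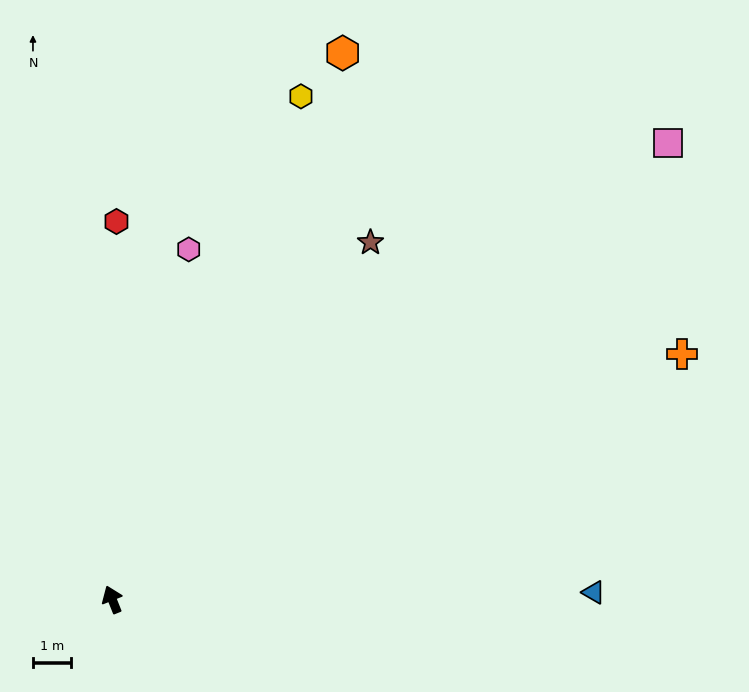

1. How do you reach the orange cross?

turn right 88°, forward 16.3 m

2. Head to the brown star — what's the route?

turn right 58°, forward 11.6 m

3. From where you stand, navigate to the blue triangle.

turn right 111°, forward 12.7 m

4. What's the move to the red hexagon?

turn right 22°, forward 9.9 m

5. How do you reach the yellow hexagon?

turn right 42°, forward 14.1 m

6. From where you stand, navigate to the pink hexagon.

turn right 34°, forward 9.4 m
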